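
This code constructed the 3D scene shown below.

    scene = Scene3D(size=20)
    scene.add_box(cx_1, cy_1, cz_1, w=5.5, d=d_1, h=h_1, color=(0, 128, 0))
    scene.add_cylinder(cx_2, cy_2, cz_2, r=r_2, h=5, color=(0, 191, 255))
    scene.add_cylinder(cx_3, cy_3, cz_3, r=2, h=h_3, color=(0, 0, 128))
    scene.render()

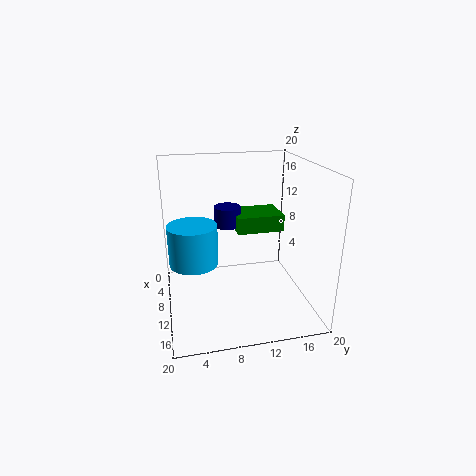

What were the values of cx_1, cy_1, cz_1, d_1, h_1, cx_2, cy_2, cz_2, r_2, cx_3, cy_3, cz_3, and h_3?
cx_1 = 2.5; cy_1 = 10.5; cz_1 = 9.5; d_1 = 7; h_1 = 2.5; cx_2 = 14; cy_2 = 3.5; cz_2 = 9; r_2 = 3; cx_3 = 5; cy_3 = 9.5; cz_3 = 10; h_3 = 3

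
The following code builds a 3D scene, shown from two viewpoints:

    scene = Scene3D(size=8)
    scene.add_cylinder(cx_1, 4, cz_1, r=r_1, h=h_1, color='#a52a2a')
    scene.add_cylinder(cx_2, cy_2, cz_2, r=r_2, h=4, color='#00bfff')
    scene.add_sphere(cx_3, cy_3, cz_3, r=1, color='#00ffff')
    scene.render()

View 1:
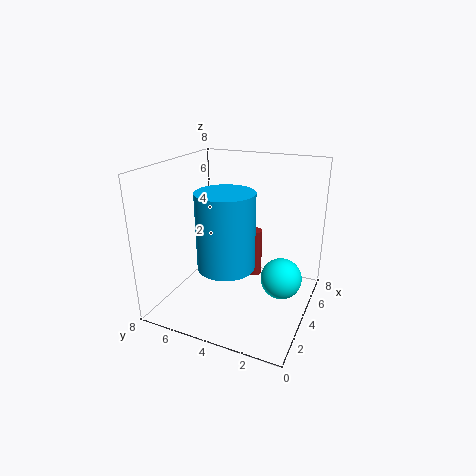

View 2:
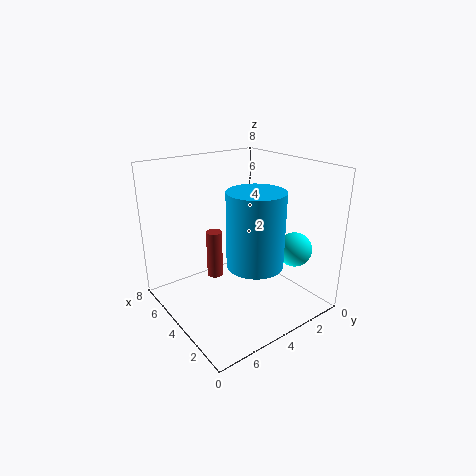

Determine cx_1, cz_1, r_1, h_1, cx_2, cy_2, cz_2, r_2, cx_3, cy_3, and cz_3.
cx_1 = 6.5
cz_1 = 0.5
r_1 = 0.5
h_1 = 3
cx_2 = 2.5
cy_2 = 4
cz_2 = 3
r_2 = 1.5
cx_3 = 2.5
cy_3 = 1
cz_3 = 3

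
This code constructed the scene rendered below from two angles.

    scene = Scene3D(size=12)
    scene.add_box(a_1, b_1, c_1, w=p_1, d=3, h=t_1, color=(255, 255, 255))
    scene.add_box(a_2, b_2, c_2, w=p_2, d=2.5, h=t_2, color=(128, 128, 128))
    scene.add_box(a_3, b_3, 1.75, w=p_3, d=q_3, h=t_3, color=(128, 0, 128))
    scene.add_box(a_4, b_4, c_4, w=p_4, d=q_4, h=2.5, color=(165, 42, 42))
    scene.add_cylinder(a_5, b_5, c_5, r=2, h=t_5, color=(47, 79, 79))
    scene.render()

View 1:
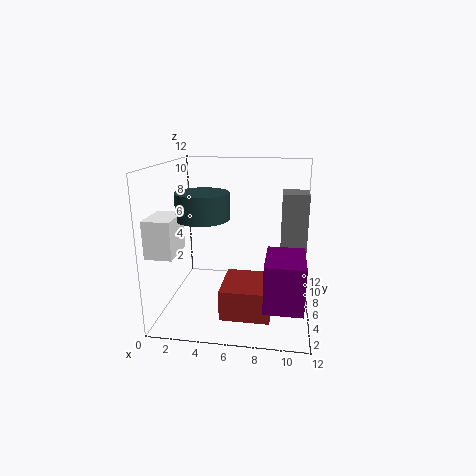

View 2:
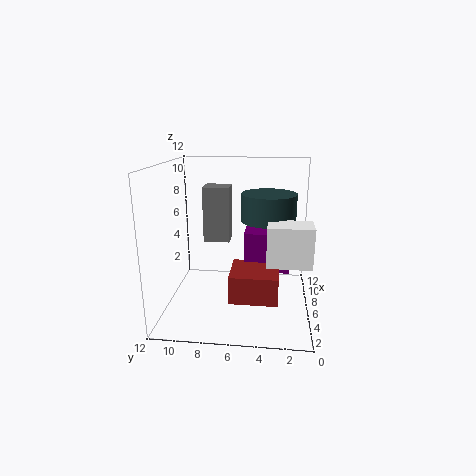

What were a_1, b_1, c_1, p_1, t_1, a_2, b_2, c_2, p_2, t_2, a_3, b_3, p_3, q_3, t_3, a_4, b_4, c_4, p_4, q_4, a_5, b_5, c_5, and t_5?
a_1 = 0.25
b_1 = 0.5
c_1 = 6
p_1 = 2
t_1 = 2.75
a_2 = 9.5
b_2 = 7.25
c_2 = 4.25
p_2 = 2.25
t_2 = 5.25
a_3 = 8.5
b_3 = 1.5
p_3 = 3
q_3 = 4.25
t_3 = 3.75
a_4 = 5
b_4 = 2.5
c_4 = 0.25
p_4 = 4
q_4 = 4.25
a_5 = 3.75
b_5 = 3.5
c_5 = 8.25
t_5 = 2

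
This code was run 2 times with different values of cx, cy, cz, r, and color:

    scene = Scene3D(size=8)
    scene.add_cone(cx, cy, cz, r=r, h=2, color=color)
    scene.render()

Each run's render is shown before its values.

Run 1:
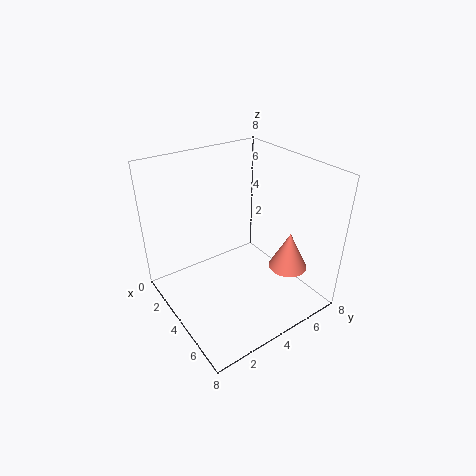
cx = 6.5
cy = 5.5
cz = 3
r = 1
color = 'salmon'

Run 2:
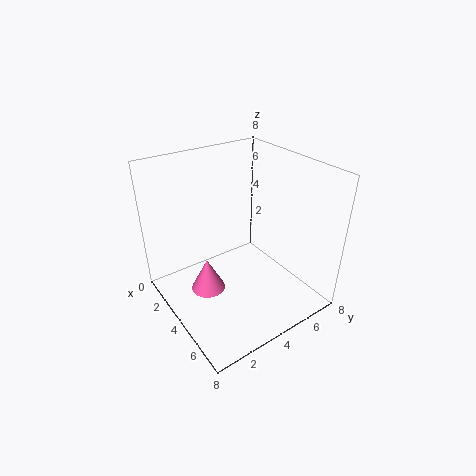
cx = 3
cy = 2.5
cz = 0.5
r = 1
color = 'hotpink'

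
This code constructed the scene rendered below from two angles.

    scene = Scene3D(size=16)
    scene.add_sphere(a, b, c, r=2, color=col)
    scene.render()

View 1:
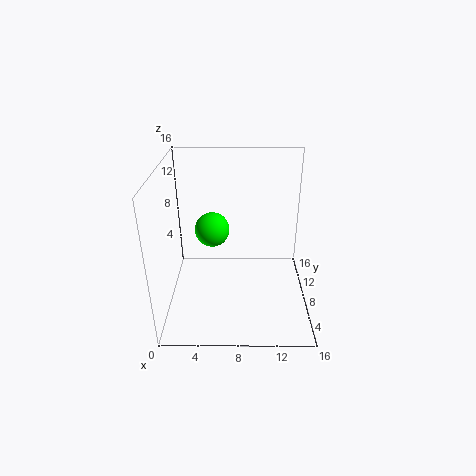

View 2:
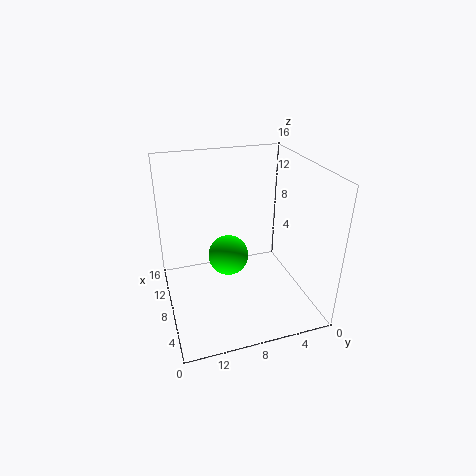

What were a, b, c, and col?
a = 5, b = 10, c = 8, col = 'lime'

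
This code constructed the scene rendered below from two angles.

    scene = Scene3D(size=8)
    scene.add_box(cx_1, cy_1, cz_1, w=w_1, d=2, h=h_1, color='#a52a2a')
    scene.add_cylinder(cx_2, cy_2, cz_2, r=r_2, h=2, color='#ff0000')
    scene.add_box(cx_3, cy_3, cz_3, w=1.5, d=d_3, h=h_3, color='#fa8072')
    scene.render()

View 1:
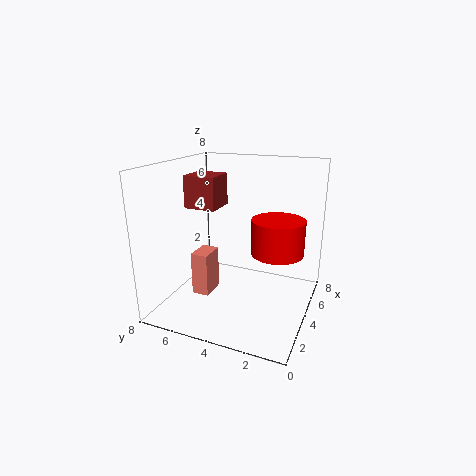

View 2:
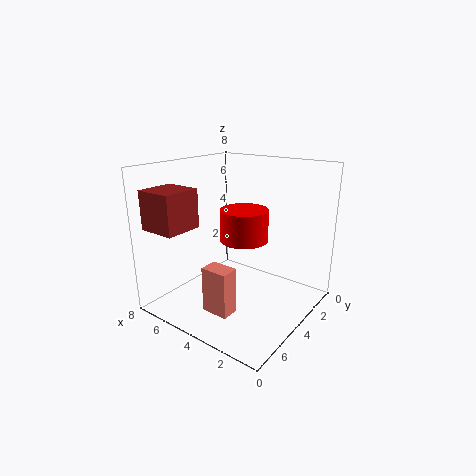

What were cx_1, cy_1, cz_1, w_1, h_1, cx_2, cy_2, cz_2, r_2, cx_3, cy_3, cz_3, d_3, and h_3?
cx_1 = 5; cy_1 = 6; cz_1 = 5; w_1 = 2; h_1 = 2; cx_2 = 5; cy_2 = 2; cz_2 = 3; r_2 = 1.5; cx_3 = 3; cy_3 = 5.5; cz_3 = 0.5; d_3 = 1; h_3 = 2.5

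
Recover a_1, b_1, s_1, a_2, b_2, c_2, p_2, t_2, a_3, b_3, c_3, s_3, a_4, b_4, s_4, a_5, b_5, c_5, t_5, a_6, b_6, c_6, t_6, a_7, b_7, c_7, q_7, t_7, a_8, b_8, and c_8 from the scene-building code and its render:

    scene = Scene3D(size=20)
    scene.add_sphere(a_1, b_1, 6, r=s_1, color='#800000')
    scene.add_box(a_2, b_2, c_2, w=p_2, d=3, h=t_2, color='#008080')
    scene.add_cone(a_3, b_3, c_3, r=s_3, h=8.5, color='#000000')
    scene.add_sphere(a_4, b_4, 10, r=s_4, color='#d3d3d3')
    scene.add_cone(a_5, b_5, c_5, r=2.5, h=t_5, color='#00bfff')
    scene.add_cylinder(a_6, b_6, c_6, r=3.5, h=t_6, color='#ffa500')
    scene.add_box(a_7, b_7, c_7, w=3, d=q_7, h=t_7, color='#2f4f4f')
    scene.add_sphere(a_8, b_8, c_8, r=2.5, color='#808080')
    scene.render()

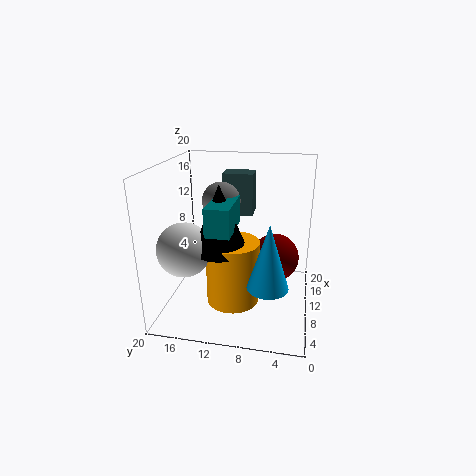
a_1 = 13
b_1 = 5
s_1 = 3.5
a_2 = 2.5
b_2 = 9.5
c_2 = 13
p_2 = 6.5
t_2 = 3.5
a_3 = 6
b_3 = 11.5
c_3 = 10
s_3 = 3.5
a_4 = 5
b_4 = 16
s_4 = 3.5
a_5 = 3
b_5 = 5
c_5 = 7
t_5 = 8
a_6 = 6.5
b_6 = 10
c_6 = 2.5
t_6 = 8.5
a_7 = 9.5
b_7 = 8
c_7 = 13.5
q_7 = 4
t_7 = 5.5
a_8 = 9
b_8 = 12
c_8 = 15.5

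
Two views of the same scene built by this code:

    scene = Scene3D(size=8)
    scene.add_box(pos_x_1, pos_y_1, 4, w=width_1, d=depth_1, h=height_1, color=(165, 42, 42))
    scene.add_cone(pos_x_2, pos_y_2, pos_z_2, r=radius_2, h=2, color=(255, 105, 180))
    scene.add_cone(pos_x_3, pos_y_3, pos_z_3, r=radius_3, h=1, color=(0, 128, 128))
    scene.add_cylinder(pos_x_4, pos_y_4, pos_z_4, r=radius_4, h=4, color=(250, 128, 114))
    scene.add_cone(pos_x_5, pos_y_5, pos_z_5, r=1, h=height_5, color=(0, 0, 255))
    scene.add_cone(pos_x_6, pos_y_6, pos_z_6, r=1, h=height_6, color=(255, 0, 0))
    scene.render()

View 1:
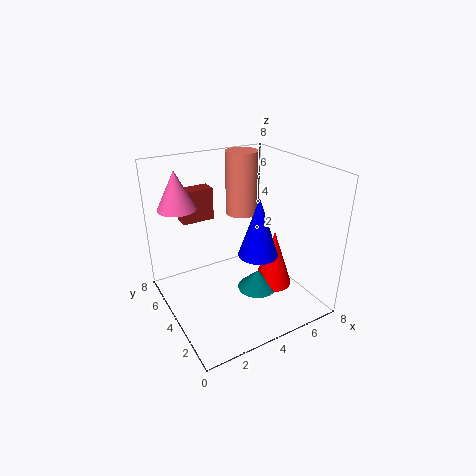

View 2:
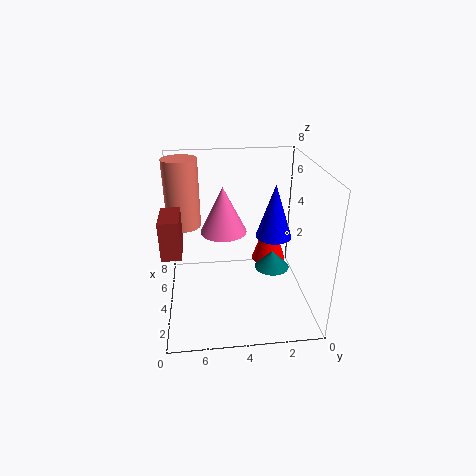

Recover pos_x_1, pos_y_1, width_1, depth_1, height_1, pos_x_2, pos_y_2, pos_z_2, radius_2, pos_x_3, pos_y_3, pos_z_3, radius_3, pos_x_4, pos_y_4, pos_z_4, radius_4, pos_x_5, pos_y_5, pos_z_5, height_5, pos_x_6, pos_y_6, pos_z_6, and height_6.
pos_x_1 = 2, pos_y_1 = 7, width_1 = 2, depth_1 = 1, height_1 = 2, pos_x_2 = 1, pos_y_2 = 5, pos_z_2 = 6, radius_2 = 1, pos_x_3 = 4, pos_y_3 = 2, pos_z_3 = 2, radius_3 = 1, pos_x_4 = 6, pos_y_4 = 7, pos_z_4 = 4, radius_4 = 1, pos_x_5 = 4, pos_y_5 = 2, pos_z_5 = 4, height_5 = 3, pos_x_6 = 5, pos_y_6 = 2, pos_z_6 = 2, height_6 = 3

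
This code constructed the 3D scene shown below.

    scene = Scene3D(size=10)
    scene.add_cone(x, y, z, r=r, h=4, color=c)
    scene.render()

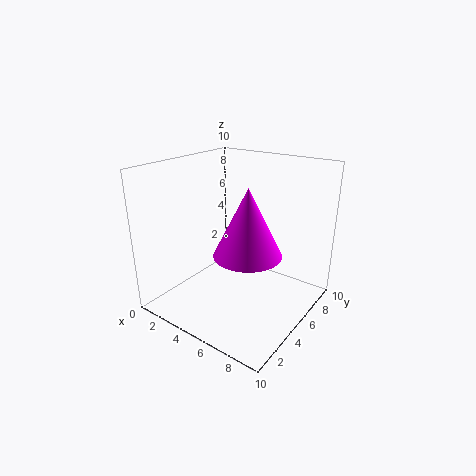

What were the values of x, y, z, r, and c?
x = 7.5, y = 2.5, z = 5.5, r = 2, c = 'magenta'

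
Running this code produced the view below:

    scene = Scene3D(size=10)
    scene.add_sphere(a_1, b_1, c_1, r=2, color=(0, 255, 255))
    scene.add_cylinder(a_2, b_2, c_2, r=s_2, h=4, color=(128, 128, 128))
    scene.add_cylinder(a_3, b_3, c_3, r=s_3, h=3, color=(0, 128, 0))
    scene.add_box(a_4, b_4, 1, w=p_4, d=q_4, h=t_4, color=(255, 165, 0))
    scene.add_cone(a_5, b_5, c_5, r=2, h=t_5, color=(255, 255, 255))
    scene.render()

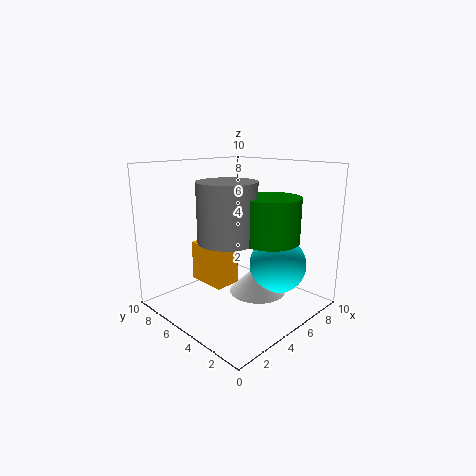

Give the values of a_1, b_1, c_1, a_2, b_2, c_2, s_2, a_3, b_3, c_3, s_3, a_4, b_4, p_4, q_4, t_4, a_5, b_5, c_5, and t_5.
a_1 = 7, b_1 = 3, c_1 = 3, a_2 = 4, b_2 = 5, c_2 = 5, s_2 = 2, a_3 = 6, b_3 = 3, c_3 = 5, s_3 = 2, a_4 = 4, b_4 = 6, p_4 = 2, q_4 = 3, t_4 = 3, a_5 = 6, b_5 = 4, c_5 = 1, t_5 = 2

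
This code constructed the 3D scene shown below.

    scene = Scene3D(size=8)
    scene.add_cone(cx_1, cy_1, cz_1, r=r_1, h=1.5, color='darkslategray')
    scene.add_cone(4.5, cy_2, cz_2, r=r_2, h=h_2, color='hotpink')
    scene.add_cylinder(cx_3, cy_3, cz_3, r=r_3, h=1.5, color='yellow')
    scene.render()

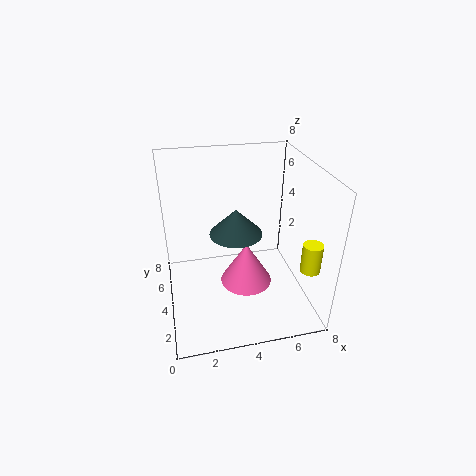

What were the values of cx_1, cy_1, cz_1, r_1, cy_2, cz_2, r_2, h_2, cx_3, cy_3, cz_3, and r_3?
cx_1 = 4
cy_1 = 4.5
cz_1 = 4
r_1 = 1.5
cy_2 = 4
cz_2 = 1
r_2 = 1.5
h_2 = 2.5
cx_3 = 7
cy_3 = 1
cz_3 = 3.5
r_3 = 0.5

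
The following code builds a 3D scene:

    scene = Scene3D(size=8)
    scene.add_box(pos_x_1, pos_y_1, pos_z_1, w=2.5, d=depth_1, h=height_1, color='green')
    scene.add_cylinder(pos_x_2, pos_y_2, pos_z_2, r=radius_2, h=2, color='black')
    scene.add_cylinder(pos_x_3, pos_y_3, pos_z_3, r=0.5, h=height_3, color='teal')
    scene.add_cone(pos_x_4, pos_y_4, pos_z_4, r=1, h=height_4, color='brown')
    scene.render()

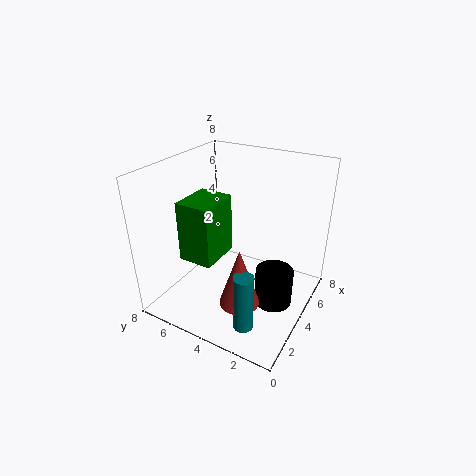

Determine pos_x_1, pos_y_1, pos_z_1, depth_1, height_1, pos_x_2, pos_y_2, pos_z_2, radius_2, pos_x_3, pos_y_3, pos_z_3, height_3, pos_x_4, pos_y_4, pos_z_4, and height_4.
pos_x_1 = 2.5
pos_y_1 = 5
pos_z_1 = 2.5
depth_1 = 2
height_1 = 3.5
pos_x_2 = 3.5
pos_y_2 = 1.5
pos_z_2 = 1
radius_2 = 1
pos_x_3 = 1
pos_y_3 = 2
pos_z_3 = 1
height_3 = 3
pos_x_4 = 1.5
pos_y_4 = 2.5
pos_z_4 = 2
height_4 = 3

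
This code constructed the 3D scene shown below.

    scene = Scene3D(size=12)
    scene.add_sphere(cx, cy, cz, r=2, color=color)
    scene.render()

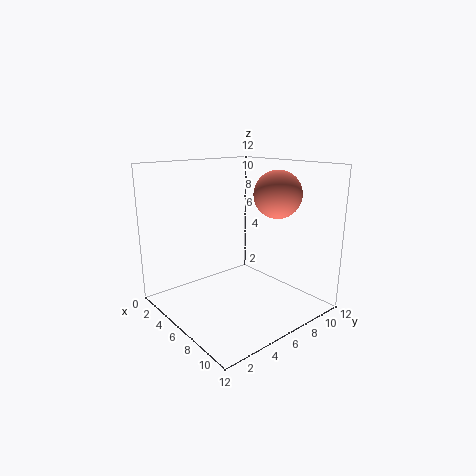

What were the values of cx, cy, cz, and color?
cx = 7.5
cy = 9
cz = 9.5
color = 'salmon'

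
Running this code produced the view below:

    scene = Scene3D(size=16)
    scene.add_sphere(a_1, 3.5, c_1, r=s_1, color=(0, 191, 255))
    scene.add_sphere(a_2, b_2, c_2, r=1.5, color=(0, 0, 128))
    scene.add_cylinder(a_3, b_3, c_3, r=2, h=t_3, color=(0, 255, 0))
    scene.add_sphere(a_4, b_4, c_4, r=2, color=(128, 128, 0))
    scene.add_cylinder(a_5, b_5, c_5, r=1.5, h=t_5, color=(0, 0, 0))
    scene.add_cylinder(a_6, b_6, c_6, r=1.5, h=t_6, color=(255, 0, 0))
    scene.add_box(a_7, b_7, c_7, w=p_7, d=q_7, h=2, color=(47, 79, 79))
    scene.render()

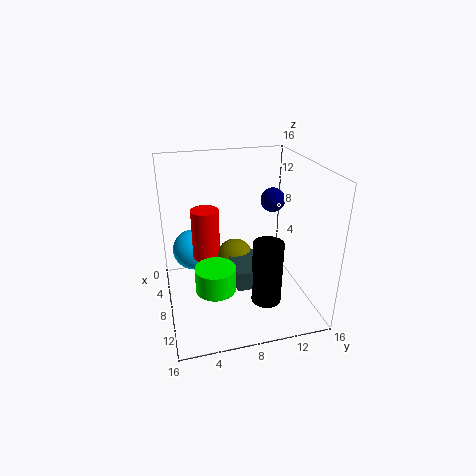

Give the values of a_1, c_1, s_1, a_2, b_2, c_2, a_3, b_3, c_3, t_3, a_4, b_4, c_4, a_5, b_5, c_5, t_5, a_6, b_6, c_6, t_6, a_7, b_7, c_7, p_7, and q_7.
a_1 = 3
c_1 = 4.5
s_1 = 2.5
a_2 = 4
b_2 = 13.5
c_2 = 10.5
a_3 = 12.5
b_3 = 4.5
c_3 = 5
t_3 = 2.5
a_4 = 8.5
b_4 = 7.5
c_4 = 6
a_5 = 13.5
b_5 = 9.5
c_5 = 3.5
t_5 = 6.5
a_6 = 7.5
b_6 = 4.5
c_6 = 6
t_6 = 5.5
a_7 = 9
b_7 = 6.5
c_7 = 5
p_7 = 4.5
q_7 = 4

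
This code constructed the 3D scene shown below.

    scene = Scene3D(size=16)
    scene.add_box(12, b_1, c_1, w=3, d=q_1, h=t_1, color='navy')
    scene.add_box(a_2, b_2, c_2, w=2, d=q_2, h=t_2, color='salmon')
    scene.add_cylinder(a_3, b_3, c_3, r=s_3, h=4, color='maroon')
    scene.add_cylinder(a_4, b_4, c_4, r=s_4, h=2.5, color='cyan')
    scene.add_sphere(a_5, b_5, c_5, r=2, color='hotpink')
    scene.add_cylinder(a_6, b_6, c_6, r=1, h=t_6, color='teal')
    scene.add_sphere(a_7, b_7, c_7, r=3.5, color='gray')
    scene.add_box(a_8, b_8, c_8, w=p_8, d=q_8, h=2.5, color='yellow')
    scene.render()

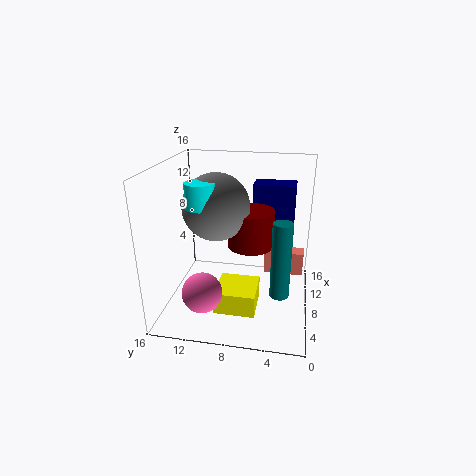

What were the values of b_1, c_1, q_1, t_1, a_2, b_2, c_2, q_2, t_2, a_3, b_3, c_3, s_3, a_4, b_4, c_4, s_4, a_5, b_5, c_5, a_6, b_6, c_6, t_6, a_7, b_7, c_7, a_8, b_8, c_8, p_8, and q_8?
b_1 = 2
c_1 = 7
q_1 = 5
t_1 = 6
a_2 = 13
b_2 = 0.5
c_2 = 1
q_2 = 5
t_2 = 3
a_3 = 7.5
b_3 = 6.5
c_3 = 7.5
s_3 = 2.5
a_4 = 4.5
b_4 = 11
c_4 = 12.5
s_4 = 1.5
a_5 = 2
b_5 = 10.5
c_5 = 4.5
a_6 = 4.5
b_6 = 3
c_6 = 3.5
t_6 = 8
a_7 = 6.5
b_7 = 10
c_7 = 12
a_8 = 4
b_8 = 5.5
c_8 = 0.5
p_8 = 4.5
q_8 = 4.5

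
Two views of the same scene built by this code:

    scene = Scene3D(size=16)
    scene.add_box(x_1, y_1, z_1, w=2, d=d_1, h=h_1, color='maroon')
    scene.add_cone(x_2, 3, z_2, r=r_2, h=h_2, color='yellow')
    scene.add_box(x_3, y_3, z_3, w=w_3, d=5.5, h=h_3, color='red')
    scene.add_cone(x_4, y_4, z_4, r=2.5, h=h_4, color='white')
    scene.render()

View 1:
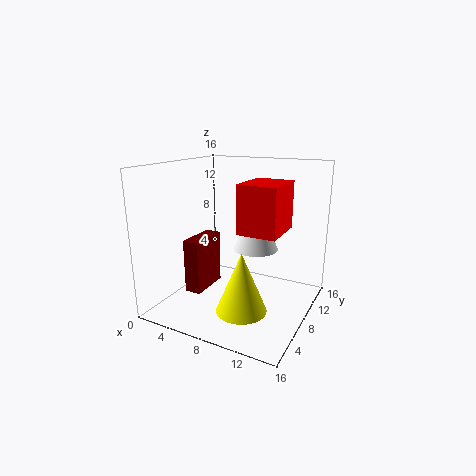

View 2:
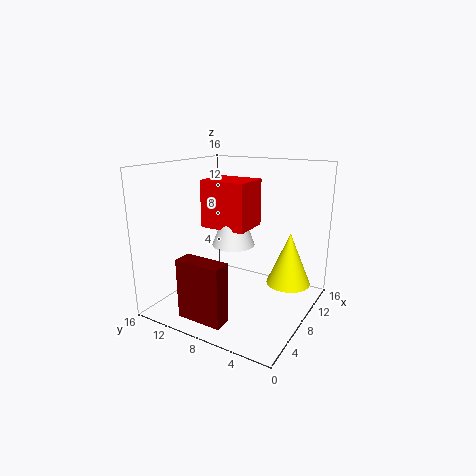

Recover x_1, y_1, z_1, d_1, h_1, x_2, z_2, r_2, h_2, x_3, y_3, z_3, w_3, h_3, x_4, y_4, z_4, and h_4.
x_1 = 1.5
y_1 = 6.5
z_1 = 0.5
d_1 = 5
h_1 = 6.5
x_2 = 11
z_2 = 2.5
r_2 = 2.5
h_2 = 6
x_3 = 8
y_3 = 7.5
z_3 = 8.5
w_3 = 4.5
h_3 = 5.5
x_4 = 9.5
y_4 = 9.5
z_4 = 6.5
h_4 = 6.5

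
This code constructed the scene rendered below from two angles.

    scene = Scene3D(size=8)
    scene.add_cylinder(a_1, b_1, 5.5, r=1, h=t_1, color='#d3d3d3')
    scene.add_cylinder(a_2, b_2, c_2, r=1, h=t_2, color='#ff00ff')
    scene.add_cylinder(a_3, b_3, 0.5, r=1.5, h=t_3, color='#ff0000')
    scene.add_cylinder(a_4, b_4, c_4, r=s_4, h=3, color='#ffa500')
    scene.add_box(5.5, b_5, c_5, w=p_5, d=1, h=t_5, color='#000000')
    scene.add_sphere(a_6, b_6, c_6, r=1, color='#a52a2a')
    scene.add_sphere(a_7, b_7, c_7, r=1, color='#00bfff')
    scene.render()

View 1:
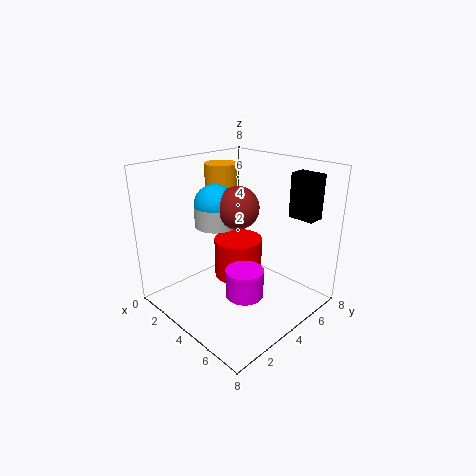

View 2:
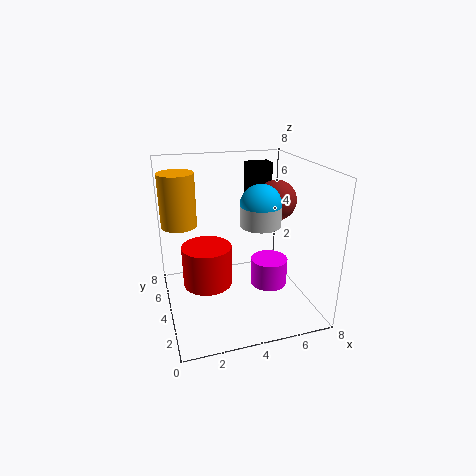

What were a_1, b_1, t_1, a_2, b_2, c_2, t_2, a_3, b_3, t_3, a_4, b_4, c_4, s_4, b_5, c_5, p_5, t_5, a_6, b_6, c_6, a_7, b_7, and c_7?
a_1 = 4.5, b_1 = 2, t_1 = 1, a_2 = 5.5, b_2 = 3, c_2 = 1.5, t_2 = 1.5, a_3 = 2.5, b_3 = 5.5, t_3 = 2.5, a_4 = 1, b_4 = 5.5, c_4 = 4.5, s_4 = 1, b_5 = 6.5, c_5 = 5, p_5 = 1.5, t_5 = 2.5, a_6 = 5.5, b_6 = 2.5, c_6 = 6.5, a_7 = 4.5, b_7 = 2, c_7 = 6.5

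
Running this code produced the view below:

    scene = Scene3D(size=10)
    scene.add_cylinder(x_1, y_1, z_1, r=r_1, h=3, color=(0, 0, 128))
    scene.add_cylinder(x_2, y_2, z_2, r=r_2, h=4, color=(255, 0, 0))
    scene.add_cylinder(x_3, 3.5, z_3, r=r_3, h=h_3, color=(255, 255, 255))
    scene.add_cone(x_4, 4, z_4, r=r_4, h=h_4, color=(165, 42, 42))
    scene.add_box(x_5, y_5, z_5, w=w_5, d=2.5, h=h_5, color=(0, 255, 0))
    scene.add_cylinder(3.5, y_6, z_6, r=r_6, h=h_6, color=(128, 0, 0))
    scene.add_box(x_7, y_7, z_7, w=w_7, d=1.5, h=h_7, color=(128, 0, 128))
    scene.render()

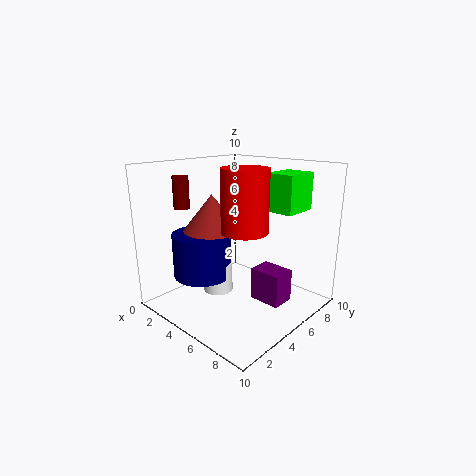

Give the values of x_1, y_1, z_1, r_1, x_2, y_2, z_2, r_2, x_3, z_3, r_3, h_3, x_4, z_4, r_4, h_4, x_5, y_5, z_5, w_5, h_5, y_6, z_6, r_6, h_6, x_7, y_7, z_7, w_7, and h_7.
x_1 = 3.5
y_1 = 3
z_1 = 2.5
r_1 = 2
x_2 = 6.5
y_2 = 4
z_2 = 6
r_2 = 1.5
x_3 = 4.5
z_3 = 1.5
r_3 = 1
h_3 = 2
x_4 = 3.5
z_4 = 5.5
r_4 = 2
h_4 = 2.5
x_5 = 6.5
y_5 = 6
z_5 = 7
w_5 = 2
h_5 = 2.5
y_6 = 1.5
z_6 = 7.5
r_6 = 0.5
h_6 = 2
x_7 = 7.5
y_7 = 3.5
z_7 = 2
w_7 = 2
h_7 = 2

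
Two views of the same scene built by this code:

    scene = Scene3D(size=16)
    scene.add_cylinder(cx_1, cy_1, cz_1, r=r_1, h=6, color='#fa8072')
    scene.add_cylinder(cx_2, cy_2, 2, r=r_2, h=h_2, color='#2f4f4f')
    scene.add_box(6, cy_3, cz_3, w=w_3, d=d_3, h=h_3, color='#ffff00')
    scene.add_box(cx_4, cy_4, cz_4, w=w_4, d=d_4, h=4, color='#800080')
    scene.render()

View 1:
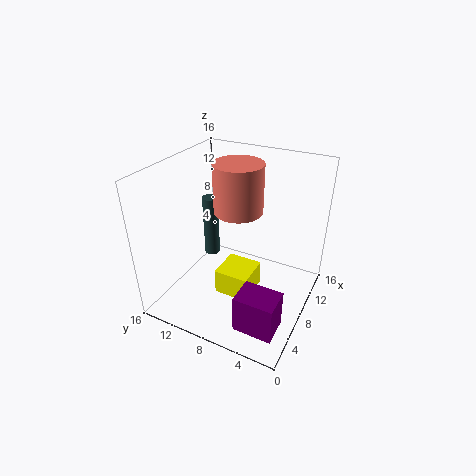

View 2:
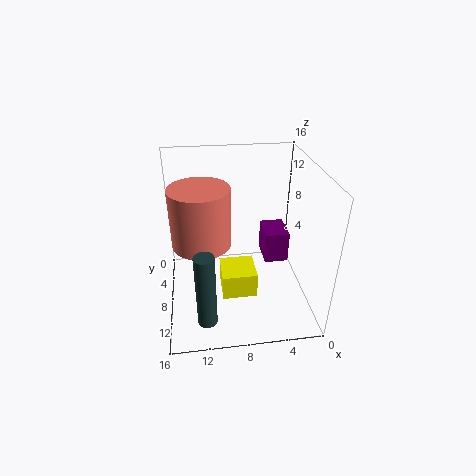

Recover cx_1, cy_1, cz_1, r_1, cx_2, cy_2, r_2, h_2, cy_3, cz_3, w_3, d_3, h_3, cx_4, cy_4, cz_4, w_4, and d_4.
cx_1 = 12; cy_1 = 10; cz_1 = 9; r_1 = 3; cx_2 = 12; cy_2 = 14; r_2 = 1; h_2 = 8; cy_3 = 6; cz_3 = 1; w_3 = 4; d_3 = 4; h_3 = 3; cx_4 = 1; cy_4 = 1; cz_4 = 2; w_4 = 3; d_4 = 4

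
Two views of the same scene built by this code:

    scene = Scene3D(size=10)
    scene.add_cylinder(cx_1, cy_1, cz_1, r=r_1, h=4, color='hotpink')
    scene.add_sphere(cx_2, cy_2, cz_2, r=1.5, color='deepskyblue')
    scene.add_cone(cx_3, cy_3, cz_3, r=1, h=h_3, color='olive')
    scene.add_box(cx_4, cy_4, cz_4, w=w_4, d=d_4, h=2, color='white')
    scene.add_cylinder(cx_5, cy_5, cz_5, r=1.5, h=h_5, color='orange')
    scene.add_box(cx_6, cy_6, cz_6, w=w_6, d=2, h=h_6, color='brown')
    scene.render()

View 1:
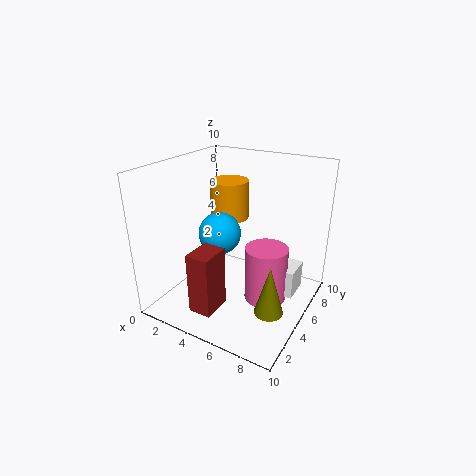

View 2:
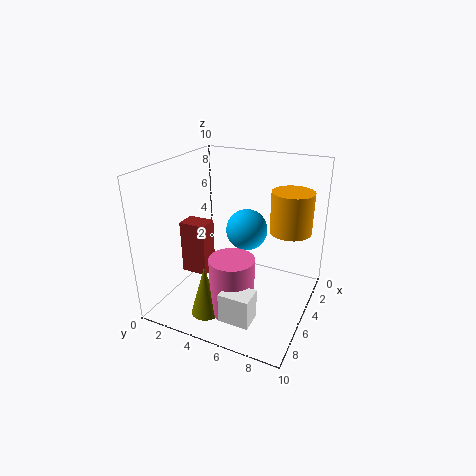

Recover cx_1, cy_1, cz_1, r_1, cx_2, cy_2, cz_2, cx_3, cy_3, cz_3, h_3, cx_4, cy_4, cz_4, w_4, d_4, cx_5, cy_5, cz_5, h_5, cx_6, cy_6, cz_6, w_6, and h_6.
cx_1 = 7; cy_1 = 5.5; cz_1 = 0.5; r_1 = 1.5; cx_2 = 3.5; cy_2 = 5; cz_2 = 5; cx_3 = 8; cy_3 = 4; cz_3 = 0.5; h_3 = 3.5; cx_4 = 7.5; cy_4 = 5.5; cz_4 = 1; w_4 = 1.5; d_4 = 2; cx_5 = 2.5; cy_5 = 8; cz_5 = 5; h_5 = 3; cx_6 = 4; cy_6 = 0.5; cz_6 = 1.5; w_6 = 1.5; h_6 = 4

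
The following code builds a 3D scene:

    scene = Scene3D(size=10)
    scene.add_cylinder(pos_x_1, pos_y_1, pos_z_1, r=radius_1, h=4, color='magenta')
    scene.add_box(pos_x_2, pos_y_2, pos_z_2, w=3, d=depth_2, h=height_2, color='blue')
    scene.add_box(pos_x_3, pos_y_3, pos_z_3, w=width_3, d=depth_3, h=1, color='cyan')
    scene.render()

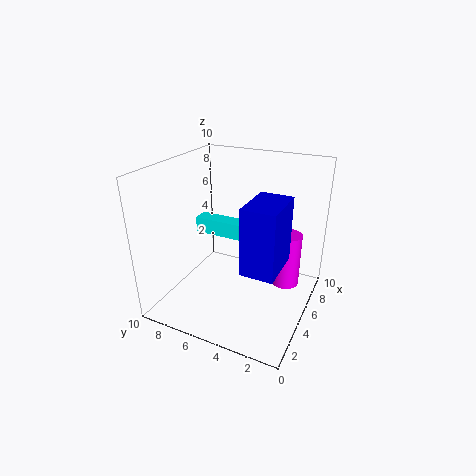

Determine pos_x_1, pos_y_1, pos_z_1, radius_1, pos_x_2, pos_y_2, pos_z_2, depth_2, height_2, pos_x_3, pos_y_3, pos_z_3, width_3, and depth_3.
pos_x_1 = 7; pos_y_1 = 2; pos_z_1 = 1; radius_1 = 1; pos_x_2 = 1; pos_y_2 = 1; pos_z_2 = 5; depth_2 = 2; height_2 = 4; pos_x_3 = 3; pos_y_3 = 4; pos_z_3 = 6; width_3 = 1; depth_3 = 3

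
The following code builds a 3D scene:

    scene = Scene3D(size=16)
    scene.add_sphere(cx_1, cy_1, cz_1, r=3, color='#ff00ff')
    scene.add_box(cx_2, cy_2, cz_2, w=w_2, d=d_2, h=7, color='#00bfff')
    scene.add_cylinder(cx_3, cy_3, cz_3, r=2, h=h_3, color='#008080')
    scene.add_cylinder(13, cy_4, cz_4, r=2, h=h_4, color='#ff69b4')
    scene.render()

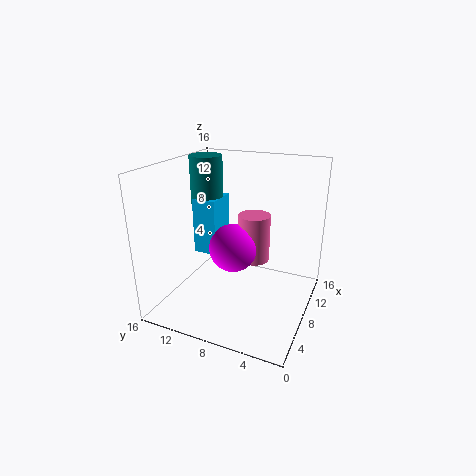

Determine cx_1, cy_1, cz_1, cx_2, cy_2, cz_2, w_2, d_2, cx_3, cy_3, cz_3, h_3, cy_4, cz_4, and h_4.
cx_1 = 11; cy_1 = 10; cz_1 = 5; cx_2 = 10; cy_2 = 12; cz_2 = 4; w_2 = 4; d_2 = 3; cx_3 = 12; cy_3 = 14; cz_3 = 10; h_3 = 6; cy_4 = 8; cz_4 = 3; h_4 = 6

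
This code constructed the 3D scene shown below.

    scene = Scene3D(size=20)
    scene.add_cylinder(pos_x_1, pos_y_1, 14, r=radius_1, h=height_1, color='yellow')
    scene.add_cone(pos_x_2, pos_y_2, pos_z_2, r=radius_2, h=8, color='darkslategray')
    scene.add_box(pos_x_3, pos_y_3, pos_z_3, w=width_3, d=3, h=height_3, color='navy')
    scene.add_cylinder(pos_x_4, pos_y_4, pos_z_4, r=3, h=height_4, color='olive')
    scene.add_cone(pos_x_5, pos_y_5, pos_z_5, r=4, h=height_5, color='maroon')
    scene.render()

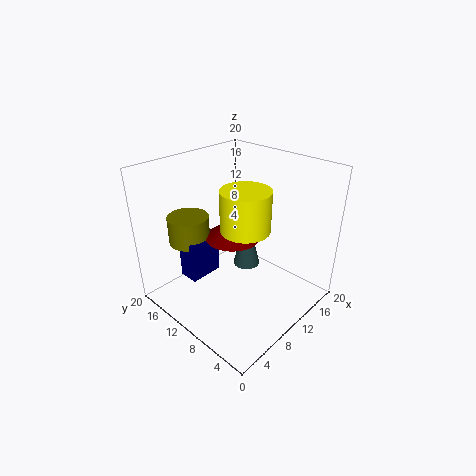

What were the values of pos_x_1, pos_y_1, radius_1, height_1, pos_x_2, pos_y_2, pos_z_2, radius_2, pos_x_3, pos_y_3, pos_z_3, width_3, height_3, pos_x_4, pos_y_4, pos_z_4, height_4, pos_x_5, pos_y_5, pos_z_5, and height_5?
pos_x_1 = 7; pos_y_1 = 6; radius_1 = 3; height_1 = 5; pos_x_2 = 13; pos_y_2 = 11; pos_z_2 = 4; radius_2 = 2; pos_x_3 = 5; pos_y_3 = 14; pos_z_3 = 3; width_3 = 5; height_3 = 6; pos_x_4 = 7; pos_y_4 = 17; pos_z_4 = 8; height_4 = 4; pos_x_5 = 11; pos_y_5 = 12; pos_z_5 = 9; height_5 = 3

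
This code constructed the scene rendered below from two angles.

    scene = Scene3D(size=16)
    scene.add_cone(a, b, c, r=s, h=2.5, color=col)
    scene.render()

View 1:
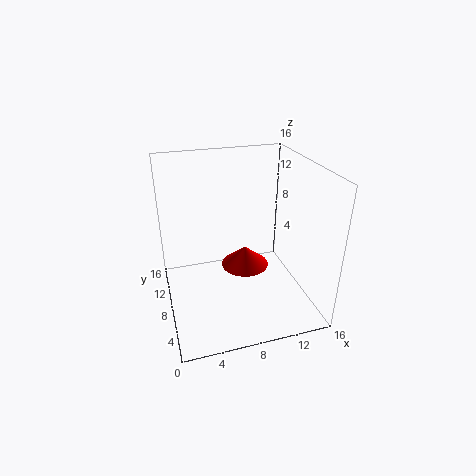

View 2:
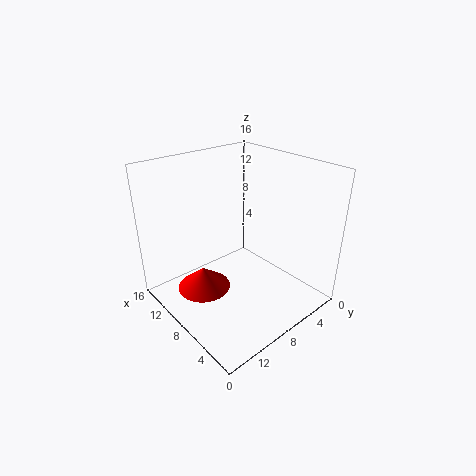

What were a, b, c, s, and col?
a = 10; b = 11.5; c = 2; s = 3; col = 'red'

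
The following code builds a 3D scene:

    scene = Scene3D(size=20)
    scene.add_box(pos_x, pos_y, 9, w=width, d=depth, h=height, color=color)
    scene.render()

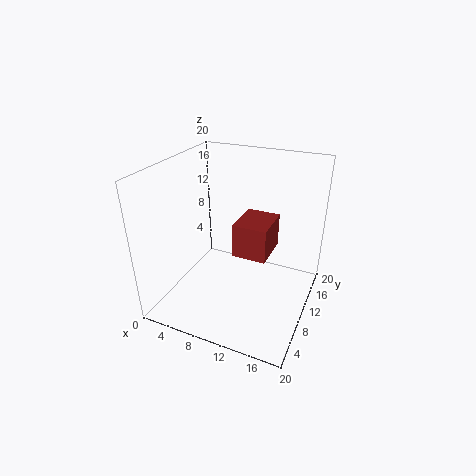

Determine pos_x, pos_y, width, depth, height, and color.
pos_x = 10.5
pos_y = 7
width = 4.5
depth = 5.5
height = 4.5
color = 'brown'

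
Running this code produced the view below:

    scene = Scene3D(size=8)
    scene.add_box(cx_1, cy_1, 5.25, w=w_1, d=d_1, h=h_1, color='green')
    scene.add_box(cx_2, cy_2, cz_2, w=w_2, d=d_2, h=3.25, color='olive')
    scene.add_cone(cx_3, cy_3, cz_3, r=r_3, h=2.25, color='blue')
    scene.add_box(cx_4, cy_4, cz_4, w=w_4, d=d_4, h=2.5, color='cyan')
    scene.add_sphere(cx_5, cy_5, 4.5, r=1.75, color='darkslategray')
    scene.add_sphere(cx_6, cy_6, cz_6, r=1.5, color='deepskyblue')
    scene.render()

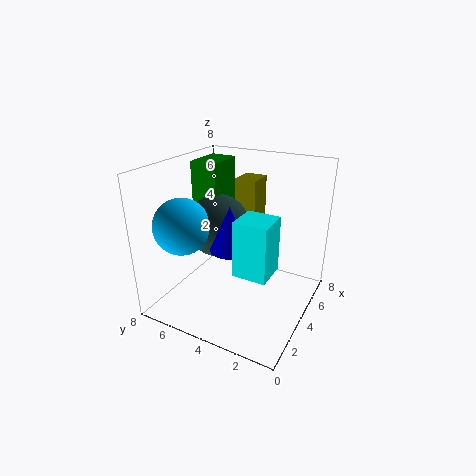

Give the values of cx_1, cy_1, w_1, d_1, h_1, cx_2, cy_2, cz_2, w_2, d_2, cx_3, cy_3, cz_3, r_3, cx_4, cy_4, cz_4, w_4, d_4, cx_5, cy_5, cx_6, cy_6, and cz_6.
cx_1 = 3.75
cy_1 = 5.25
w_1 = 2.25
d_1 = 1.5
h_1 = 2.75
cx_2 = 5
cy_2 = 3.5
cz_2 = 3.75
w_2 = 1.5
d_2 = 1.25
cx_3 = 2.25
cy_3 = 3.5
cz_3 = 4.25
r_3 = 1
cx_4 = 0.25
cy_4 = 0.75
cz_4 = 4.25
w_4 = 1.5
d_4 = 1.5
cx_5 = 4
cy_5 = 5.25
cx_6 = 2
cy_6 = 6.25
cz_6 = 5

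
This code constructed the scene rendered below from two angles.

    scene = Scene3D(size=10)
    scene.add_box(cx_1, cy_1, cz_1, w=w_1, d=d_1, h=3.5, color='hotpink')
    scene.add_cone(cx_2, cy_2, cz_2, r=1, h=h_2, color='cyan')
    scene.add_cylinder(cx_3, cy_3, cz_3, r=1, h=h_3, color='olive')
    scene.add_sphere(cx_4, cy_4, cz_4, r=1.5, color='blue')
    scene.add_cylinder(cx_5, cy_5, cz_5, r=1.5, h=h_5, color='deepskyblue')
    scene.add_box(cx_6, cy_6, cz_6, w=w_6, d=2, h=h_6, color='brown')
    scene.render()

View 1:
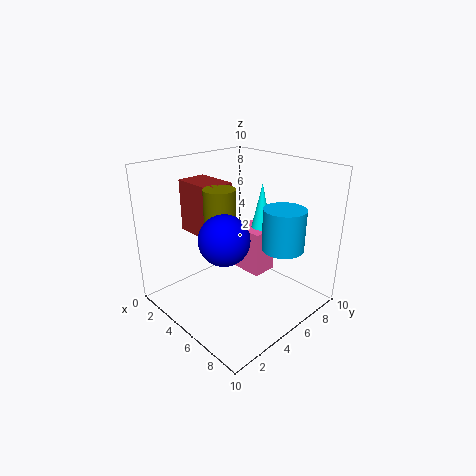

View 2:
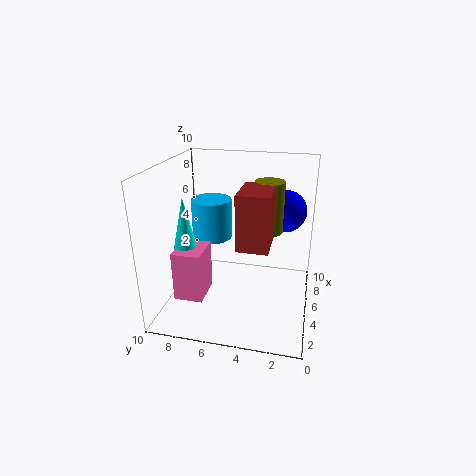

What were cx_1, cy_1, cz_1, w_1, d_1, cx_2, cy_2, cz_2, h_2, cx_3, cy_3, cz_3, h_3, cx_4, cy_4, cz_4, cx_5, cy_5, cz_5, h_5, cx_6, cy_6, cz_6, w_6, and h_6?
cx_1 = 2.5, cy_1 = 7, cz_1 = 1, w_1 = 2.5, d_1 = 2, cx_2 = 4, cy_2 = 8.5, cz_2 = 3.5, h_2 = 4.5, cx_3 = 5.5, cy_3 = 3, cz_3 = 5.5, h_3 = 3.5, cx_4 = 7, cy_4 = 2, cz_4 = 6.5, cx_5 = 7, cy_5 = 7.5, cz_5 = 4, h_5 = 3, cx_6 = 2, cy_6 = 2.5, cz_6 = 5.5, w_6 = 3, h_6 = 3.5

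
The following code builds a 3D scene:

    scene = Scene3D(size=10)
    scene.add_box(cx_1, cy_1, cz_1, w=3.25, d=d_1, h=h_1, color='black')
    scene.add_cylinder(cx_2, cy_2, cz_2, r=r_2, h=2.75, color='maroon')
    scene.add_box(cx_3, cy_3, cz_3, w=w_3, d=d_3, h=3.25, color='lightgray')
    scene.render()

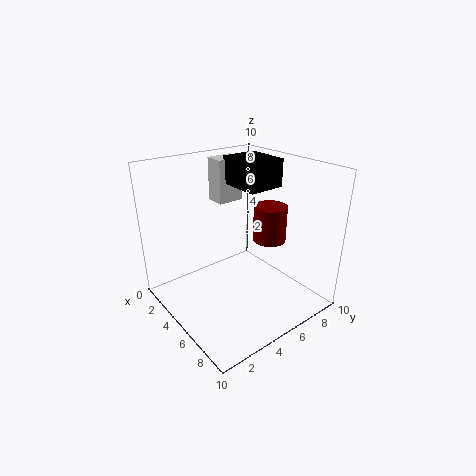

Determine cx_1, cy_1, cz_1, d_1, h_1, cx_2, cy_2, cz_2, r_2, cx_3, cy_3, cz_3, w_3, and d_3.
cx_1 = 2, cy_1 = 6, cz_1 = 8, d_1 = 2.75, h_1 = 2, cx_2 = 4.75, cy_2 = 8.25, cz_2 = 3.75, r_2 = 1.25, cx_3 = 0.75, cy_3 = 5.5, cz_3 = 6.5, w_3 = 1.5, d_3 = 2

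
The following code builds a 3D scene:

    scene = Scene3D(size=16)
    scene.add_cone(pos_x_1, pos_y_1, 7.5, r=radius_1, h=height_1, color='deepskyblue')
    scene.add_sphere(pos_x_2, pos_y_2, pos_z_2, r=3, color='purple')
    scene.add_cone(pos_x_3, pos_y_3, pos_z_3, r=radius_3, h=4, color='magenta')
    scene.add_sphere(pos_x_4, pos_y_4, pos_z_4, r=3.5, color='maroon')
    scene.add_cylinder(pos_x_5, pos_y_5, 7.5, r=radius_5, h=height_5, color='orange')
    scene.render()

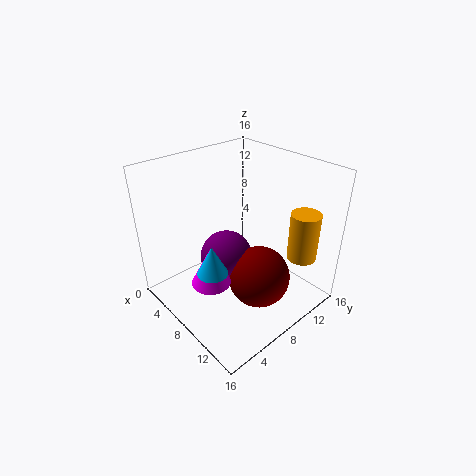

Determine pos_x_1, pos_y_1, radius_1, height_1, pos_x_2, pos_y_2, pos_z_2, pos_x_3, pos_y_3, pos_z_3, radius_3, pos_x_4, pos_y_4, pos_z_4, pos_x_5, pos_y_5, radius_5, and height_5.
pos_x_1 = 10.5, pos_y_1 = 2.5, radius_1 = 1.5, height_1 = 3, pos_x_2 = 6.5, pos_y_2 = 7.5, pos_z_2 = 5, pos_x_3 = 9.5, pos_y_3 = 3, pos_z_3 = 5.5, radius_3 = 2, pos_x_4 = 10.5, pos_y_4 = 9, pos_z_4 = 3.5, pos_x_5 = 14.5, pos_y_5 = 11, radius_5 = 1.5, height_5 = 5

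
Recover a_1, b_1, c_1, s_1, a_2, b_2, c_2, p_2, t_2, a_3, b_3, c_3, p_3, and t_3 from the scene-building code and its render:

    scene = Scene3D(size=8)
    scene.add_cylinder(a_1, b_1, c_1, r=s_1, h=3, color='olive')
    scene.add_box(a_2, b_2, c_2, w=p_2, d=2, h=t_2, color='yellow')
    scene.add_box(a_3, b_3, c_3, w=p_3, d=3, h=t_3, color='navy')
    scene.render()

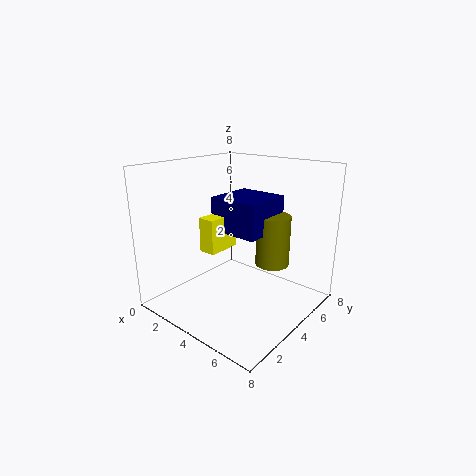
a_1 = 5
b_1 = 6
c_1 = 2
s_1 = 1
a_2 = 2
b_2 = 3
c_2 = 3
p_2 = 1
t_2 = 2
a_3 = 2
b_3 = 4
c_3 = 4
p_3 = 3
t_3 = 2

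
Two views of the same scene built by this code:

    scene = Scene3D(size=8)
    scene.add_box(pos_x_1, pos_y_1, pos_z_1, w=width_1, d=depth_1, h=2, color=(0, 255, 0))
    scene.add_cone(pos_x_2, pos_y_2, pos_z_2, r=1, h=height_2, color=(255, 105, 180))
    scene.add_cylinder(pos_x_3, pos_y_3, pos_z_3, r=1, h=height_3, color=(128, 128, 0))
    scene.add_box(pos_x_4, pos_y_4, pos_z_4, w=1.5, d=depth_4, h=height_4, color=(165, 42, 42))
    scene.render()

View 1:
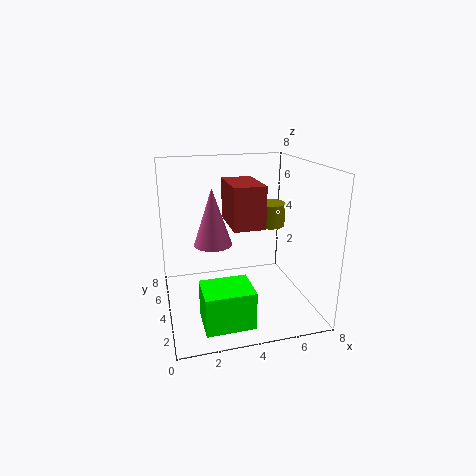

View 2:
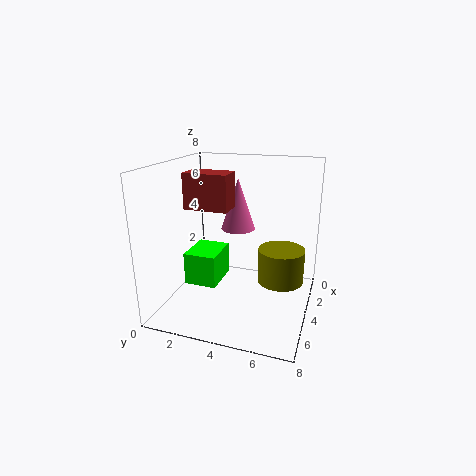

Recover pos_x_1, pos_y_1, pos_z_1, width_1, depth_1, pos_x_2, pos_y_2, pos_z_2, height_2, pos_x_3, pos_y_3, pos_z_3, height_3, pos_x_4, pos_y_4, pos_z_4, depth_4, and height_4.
pos_x_1 = 1.5, pos_y_1 = 0.5, pos_z_1 = 0.5, width_1 = 2.5, depth_1 = 2, pos_x_2 = 2.5, pos_y_2 = 3.5, pos_z_2 = 4, height_2 = 3, pos_x_3 = 7, pos_y_3 = 7, pos_z_3 = 3.5, height_3 = 1.5, pos_x_4 = 3, pos_y_4 = 1, pos_z_4 = 5.5, depth_4 = 2.5, height_4 = 2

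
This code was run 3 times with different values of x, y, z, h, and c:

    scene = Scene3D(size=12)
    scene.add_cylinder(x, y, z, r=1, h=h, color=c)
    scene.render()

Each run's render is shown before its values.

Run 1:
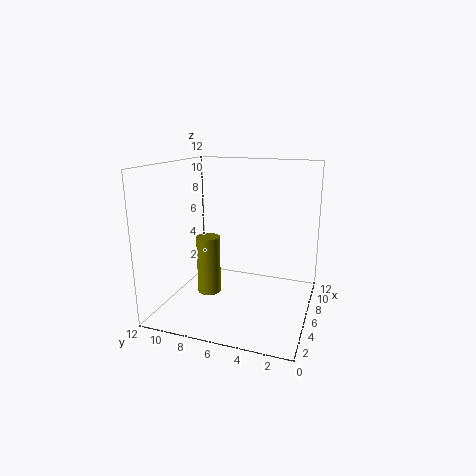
x = 5.5, y = 8.5, z = 1, h = 5, c = 'olive'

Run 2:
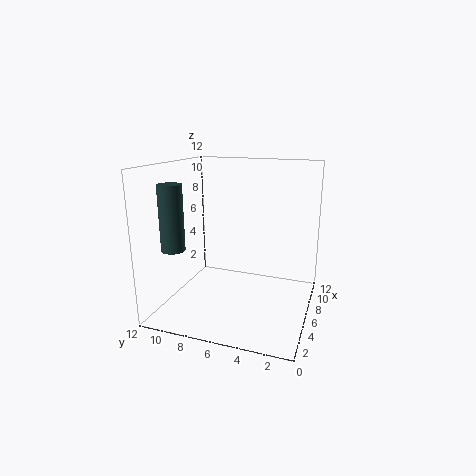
x = 4, y = 11, z = 5, h = 5.5, c = 'darkslategray'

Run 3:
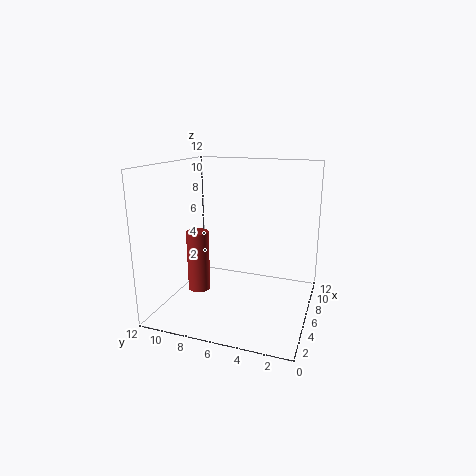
x = 6.5, y = 10, z = 0.5, h = 5.5, c = 'brown'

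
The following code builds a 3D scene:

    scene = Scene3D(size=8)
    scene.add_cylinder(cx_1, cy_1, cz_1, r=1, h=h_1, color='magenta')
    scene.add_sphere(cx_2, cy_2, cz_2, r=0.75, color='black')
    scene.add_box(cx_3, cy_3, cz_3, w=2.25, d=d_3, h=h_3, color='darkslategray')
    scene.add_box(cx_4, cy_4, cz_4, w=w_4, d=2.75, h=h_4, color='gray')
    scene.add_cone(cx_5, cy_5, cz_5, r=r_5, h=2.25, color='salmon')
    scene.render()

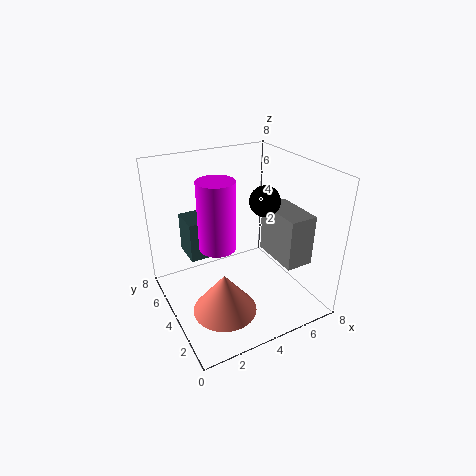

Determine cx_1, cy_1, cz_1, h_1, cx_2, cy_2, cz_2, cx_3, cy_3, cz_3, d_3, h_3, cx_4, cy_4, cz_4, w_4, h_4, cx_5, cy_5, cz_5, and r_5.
cx_1 = 2.75; cy_1 = 4; cz_1 = 3.75; h_1 = 3.75; cx_2 = 4.5; cy_2 = 2.25; cz_2 = 6.75; cx_3 = 1.5; cy_3 = 4.75; cz_3 = 2.75; d_3 = 1.75; h_3 = 2.25; cx_4 = 5.5; cy_4 = 1.25; cz_4 = 3; w_4 = 1.5; h_4 = 2.75; cx_5 = 2.5; cy_5 = 2.75; cz_5 = 0.5; r_5 = 1.75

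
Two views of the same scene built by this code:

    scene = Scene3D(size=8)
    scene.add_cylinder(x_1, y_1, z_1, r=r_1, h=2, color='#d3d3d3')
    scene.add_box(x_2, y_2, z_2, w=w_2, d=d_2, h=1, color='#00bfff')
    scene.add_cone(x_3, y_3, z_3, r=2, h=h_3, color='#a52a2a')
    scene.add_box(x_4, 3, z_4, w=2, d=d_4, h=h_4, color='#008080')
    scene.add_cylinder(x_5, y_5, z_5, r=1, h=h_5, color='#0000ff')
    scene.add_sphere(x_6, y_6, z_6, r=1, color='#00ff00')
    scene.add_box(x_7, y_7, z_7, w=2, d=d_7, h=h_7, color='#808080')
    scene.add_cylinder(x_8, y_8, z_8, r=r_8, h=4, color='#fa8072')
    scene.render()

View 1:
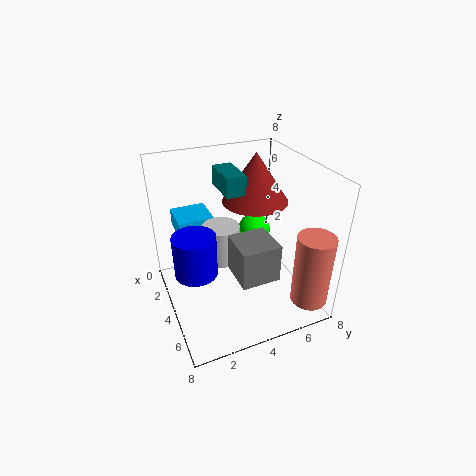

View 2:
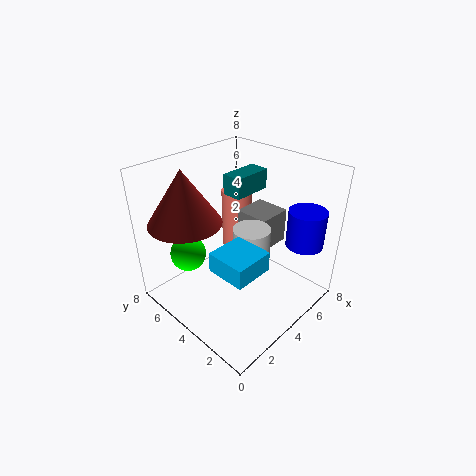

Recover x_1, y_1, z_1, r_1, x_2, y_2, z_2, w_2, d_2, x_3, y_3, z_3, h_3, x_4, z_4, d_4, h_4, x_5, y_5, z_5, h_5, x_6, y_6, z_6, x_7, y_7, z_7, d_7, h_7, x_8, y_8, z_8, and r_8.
x_1 = 4, y_1 = 3, z_1 = 3, r_1 = 1, x_2 = 1, y_2 = 1, z_2 = 4, w_2 = 2, d_2 = 2, x_3 = 2, y_3 = 6, z_3 = 5, h_3 = 3, x_4 = 3, z_4 = 7, d_4 = 1, h_4 = 1, x_5 = 6, y_5 = 1, z_5 = 4, h_5 = 2, x_6 = 2, y_6 = 6, z_6 = 3, x_7 = 5, y_7 = 3, z_7 = 3, d_7 = 2, h_7 = 2, x_8 = 7, y_8 = 7, z_8 = 1, r_8 = 1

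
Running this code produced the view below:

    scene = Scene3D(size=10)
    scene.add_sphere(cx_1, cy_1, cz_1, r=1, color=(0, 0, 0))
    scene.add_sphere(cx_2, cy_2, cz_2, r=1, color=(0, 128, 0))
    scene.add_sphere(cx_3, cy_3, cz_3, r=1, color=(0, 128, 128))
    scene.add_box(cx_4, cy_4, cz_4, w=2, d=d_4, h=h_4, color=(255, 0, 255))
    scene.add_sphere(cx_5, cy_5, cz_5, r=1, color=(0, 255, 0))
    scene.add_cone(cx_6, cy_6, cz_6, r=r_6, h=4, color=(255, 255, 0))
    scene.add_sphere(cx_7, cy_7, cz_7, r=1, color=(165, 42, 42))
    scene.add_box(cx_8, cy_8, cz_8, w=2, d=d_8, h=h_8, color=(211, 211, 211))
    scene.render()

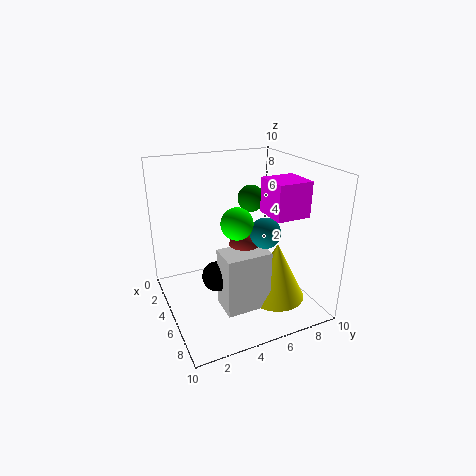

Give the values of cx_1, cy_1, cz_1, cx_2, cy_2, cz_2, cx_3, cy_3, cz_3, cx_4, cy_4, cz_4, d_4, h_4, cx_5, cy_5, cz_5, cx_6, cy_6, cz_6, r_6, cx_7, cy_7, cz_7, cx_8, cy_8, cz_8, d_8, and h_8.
cx_1 = 6; cy_1 = 3; cz_1 = 3; cx_2 = 3; cy_2 = 7; cz_2 = 7; cx_3 = 7; cy_3 = 6; cz_3 = 6; cx_4 = 8; cy_4 = 5; cz_4 = 8; d_4 = 2; h_4 = 2; cx_5 = 7; cy_5 = 4; cz_5 = 7; cx_6 = 7; cy_6 = 7; cz_6 = 1; r_6 = 2; cx_7 = 6; cy_7 = 5; cz_7 = 5; cx_8 = 6; cy_8 = 3; cz_8 = 1; d_8 = 3; h_8 = 4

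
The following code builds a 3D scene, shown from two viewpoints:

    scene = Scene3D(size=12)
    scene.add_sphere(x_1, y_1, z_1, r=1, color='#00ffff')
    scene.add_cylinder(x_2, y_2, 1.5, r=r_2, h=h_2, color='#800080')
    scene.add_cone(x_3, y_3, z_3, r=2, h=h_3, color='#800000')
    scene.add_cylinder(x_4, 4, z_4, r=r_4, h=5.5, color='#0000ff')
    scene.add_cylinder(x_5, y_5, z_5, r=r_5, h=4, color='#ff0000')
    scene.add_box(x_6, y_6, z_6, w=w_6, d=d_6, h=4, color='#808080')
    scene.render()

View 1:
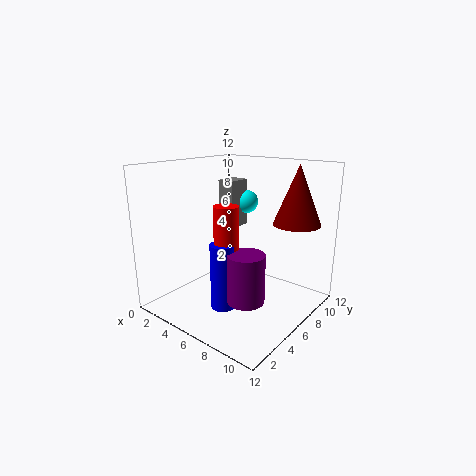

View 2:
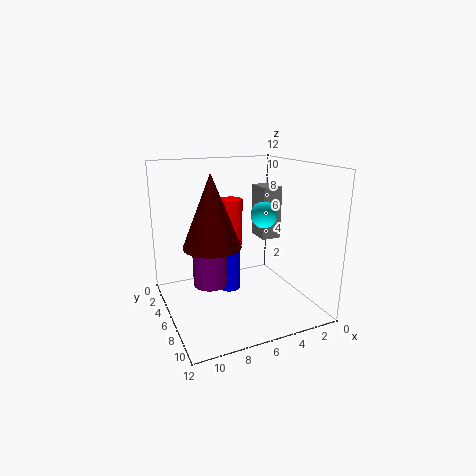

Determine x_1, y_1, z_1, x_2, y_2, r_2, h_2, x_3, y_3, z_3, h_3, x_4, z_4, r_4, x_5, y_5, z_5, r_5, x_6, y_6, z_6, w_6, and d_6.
x_1 = 5
y_1 = 8.5
z_1 = 8.5
x_2 = 8
y_2 = 4.5
r_2 = 1.5
h_2 = 4
x_3 = 9.5
y_3 = 9.5
z_3 = 7
h_3 = 5
x_4 = 6
z_4 = 0.5
r_4 = 1
x_5 = 6
y_5 = 4.5
z_5 = 5
r_5 = 1
x_6 = 3.5
y_6 = 6.5
z_6 = 6.5
w_6 = 1.5
d_6 = 2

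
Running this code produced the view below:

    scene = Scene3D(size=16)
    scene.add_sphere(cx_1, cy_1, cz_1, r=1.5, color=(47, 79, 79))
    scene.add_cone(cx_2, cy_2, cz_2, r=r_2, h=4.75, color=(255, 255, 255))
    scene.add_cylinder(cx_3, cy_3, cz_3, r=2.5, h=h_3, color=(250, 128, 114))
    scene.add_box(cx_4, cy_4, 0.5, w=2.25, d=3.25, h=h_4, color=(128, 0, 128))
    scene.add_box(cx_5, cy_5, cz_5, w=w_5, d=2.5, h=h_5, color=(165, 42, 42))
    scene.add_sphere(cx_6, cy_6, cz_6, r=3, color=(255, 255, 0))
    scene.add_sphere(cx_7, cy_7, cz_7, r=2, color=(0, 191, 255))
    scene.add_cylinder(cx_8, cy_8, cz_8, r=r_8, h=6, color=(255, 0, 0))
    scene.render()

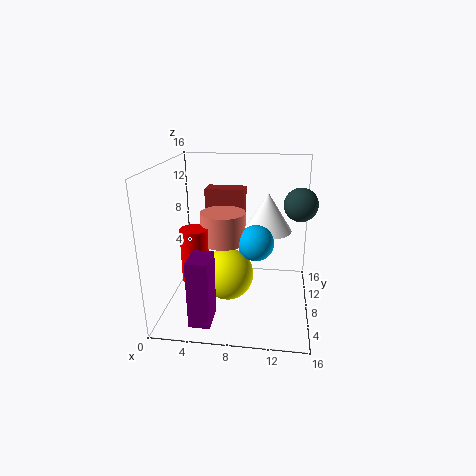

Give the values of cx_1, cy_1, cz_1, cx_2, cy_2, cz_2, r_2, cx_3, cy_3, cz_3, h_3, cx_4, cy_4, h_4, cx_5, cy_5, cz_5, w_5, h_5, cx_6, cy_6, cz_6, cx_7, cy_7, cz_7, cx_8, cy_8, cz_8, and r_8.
cx_1 = 14.25; cy_1 = 3.25; cz_1 = 13.5; cx_2 = 11; cy_2 = 12.75; cz_2 = 7.25; r_2 = 3; cx_3 = 6.25; cy_3 = 8.5; cz_3 = 7.25; h_3 = 3.5; cx_4 = 3.75; cy_4 = 1.5; h_4 = 7.25; cx_5 = 3; cy_5 = 13.5; cz_5 = 6.75; w_5 = 5; h_5 = 5.25; cx_6 = 6.75; cy_6 = 8.25; cz_6 = 3.25; cx_7 = 10; cy_7 = 8; cz_7 = 7.5; cx_8 = 3.5; cy_8 = 6.25; cz_8 = 3.5; r_8 = 1.5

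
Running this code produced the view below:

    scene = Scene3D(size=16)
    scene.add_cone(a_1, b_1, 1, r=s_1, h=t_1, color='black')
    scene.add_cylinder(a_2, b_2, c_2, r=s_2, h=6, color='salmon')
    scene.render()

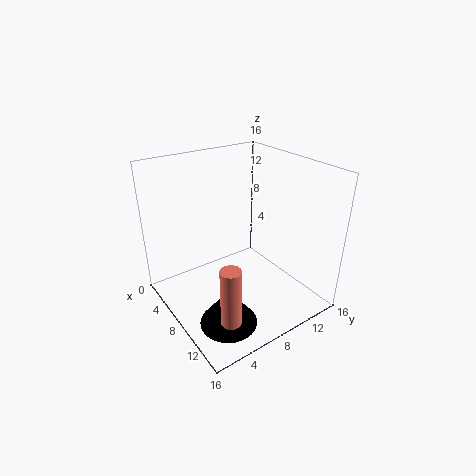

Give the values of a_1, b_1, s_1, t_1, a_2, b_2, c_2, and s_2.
a_1 = 12
b_1 = 4
s_1 = 3
t_1 = 4
a_2 = 14
b_2 = 3
c_2 = 3
s_2 = 1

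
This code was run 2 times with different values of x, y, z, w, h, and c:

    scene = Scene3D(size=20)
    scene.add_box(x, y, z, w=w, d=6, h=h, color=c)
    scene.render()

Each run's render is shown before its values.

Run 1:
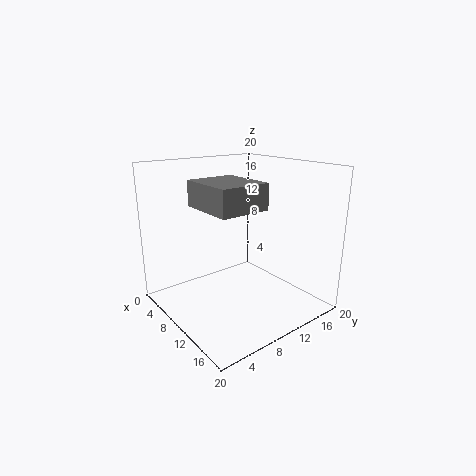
x = 11, y = 2, z = 16, w = 7, h = 3, c = 'gray'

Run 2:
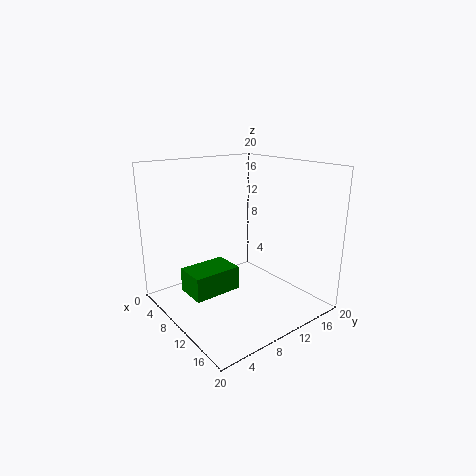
x = 10, y = 1, z = 5, w = 4, h = 3, c = 'green'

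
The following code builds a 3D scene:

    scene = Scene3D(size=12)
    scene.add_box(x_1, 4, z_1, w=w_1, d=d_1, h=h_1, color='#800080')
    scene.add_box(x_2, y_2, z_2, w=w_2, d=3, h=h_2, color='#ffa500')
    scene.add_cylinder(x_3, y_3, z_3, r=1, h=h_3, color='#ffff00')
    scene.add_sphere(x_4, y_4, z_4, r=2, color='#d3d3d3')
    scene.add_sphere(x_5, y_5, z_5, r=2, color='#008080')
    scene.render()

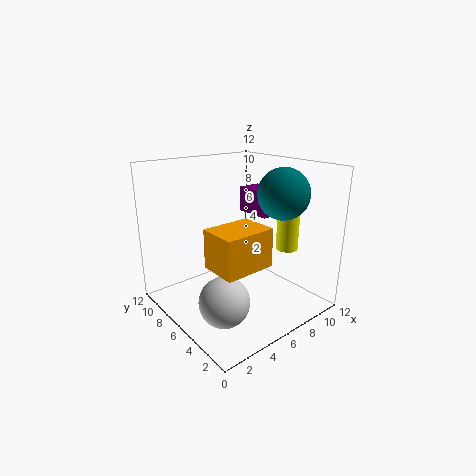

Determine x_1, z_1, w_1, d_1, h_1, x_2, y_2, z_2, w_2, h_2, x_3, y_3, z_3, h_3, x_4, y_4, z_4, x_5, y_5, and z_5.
x_1 = 7, z_1 = 8, w_1 = 2, d_1 = 3, h_1 = 2, x_2 = 2, y_2 = 2, z_2 = 5, w_2 = 4, h_2 = 3, x_3 = 11, y_3 = 5, z_3 = 4, h_3 = 4, x_4 = 3, y_4 = 4, z_4 = 2, x_5 = 8, y_5 = 3, z_5 = 10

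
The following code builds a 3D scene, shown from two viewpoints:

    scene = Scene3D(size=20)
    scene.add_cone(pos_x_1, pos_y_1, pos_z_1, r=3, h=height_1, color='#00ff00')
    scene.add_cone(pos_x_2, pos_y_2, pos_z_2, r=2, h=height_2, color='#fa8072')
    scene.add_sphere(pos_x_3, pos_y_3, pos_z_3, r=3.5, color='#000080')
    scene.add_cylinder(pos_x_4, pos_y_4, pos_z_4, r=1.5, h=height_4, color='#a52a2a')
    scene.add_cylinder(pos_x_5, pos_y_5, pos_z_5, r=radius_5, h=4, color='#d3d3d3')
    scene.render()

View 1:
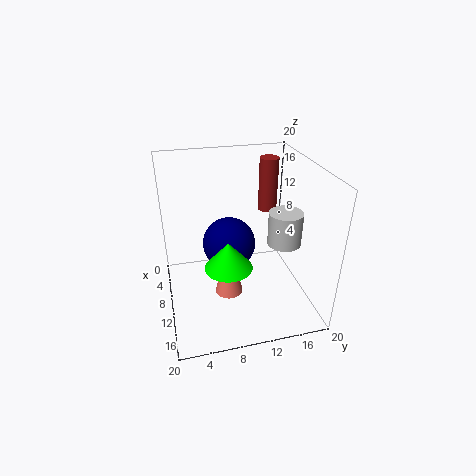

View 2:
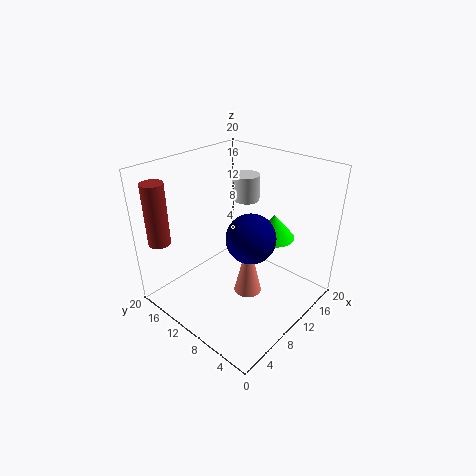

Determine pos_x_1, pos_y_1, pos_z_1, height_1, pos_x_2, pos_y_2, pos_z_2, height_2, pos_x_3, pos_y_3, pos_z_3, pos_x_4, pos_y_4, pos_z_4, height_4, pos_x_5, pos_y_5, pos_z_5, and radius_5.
pos_x_1 = 15; pos_y_1 = 7.5; pos_z_1 = 9; height_1 = 3.5; pos_x_2 = 10.5; pos_y_2 = 8.5; pos_z_2 = 1.5; height_2 = 8.5; pos_x_3 = 11; pos_y_3 = 8.5; pos_z_3 = 10; pos_x_4 = 2; pos_y_4 = 17; pos_z_4 = 10; height_4 = 8.5; pos_x_5 = 16.5; pos_y_5 = 14; pos_z_5 = 12.5; radius_5 = 2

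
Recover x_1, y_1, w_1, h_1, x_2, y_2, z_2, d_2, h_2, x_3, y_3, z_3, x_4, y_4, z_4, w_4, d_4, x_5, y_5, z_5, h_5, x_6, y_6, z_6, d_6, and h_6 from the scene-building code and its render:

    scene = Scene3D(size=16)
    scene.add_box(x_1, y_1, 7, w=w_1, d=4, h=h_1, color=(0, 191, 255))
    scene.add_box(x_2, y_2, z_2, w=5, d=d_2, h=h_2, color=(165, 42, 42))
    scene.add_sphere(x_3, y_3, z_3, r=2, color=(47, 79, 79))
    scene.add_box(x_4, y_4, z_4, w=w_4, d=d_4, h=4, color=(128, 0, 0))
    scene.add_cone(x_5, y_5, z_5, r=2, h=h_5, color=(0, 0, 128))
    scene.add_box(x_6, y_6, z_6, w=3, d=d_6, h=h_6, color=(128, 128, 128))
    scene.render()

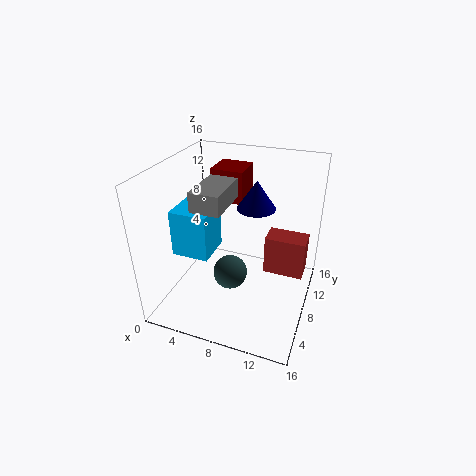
x_1 = 2; y_1 = 4; w_1 = 4; h_1 = 5; x_2 = 10; y_2 = 12; z_2 = 1; d_2 = 3; h_2 = 5; x_3 = 7; y_3 = 8; z_3 = 3; x_4 = 3; y_4 = 12; z_4 = 10; w_4 = 4; d_4 = 4; x_5 = 10; y_5 = 8; z_5 = 12; h_5 = 3; x_6 = 5; y_6 = 3; z_6 = 13; d_6 = 5; h_6 = 2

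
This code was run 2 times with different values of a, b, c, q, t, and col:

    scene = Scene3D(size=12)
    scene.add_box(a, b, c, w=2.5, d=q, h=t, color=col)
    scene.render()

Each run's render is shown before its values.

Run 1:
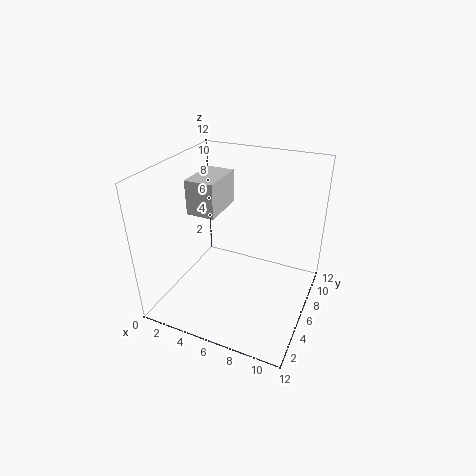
a = 1.5, b = 5.5, c = 7.5, q = 4, t = 3, col = 'lightgray'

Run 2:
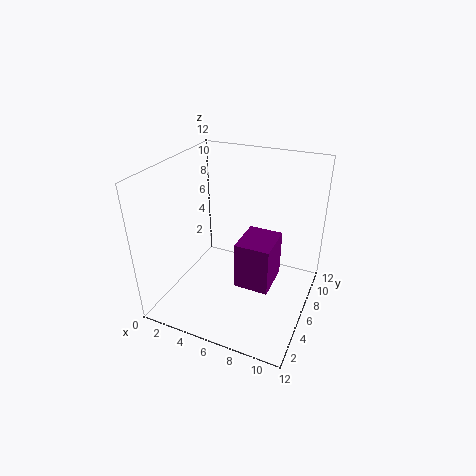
a = 7.5, b = 2, c = 4.5, q = 3, t = 3.5, col = 'purple'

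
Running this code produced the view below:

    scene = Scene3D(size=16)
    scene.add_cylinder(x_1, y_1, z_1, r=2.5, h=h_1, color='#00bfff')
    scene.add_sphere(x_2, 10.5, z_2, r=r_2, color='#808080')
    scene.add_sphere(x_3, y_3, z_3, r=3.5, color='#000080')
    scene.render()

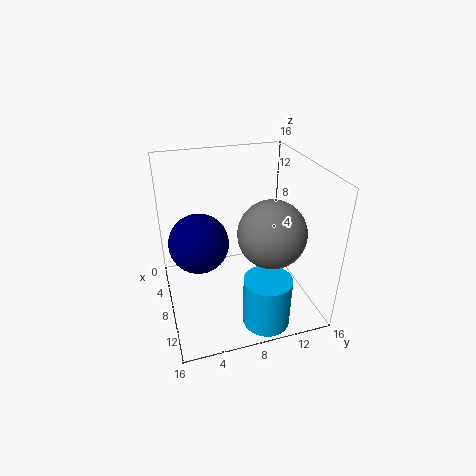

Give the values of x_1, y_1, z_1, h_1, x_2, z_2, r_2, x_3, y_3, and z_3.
x_1 = 13.5, y_1 = 9.5, z_1 = 0.5, h_1 = 5.5, x_2 = 11.5, z_2 = 10, r_2 = 3.5, x_3 = 5.5, y_3 = 4, z_3 = 6.5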